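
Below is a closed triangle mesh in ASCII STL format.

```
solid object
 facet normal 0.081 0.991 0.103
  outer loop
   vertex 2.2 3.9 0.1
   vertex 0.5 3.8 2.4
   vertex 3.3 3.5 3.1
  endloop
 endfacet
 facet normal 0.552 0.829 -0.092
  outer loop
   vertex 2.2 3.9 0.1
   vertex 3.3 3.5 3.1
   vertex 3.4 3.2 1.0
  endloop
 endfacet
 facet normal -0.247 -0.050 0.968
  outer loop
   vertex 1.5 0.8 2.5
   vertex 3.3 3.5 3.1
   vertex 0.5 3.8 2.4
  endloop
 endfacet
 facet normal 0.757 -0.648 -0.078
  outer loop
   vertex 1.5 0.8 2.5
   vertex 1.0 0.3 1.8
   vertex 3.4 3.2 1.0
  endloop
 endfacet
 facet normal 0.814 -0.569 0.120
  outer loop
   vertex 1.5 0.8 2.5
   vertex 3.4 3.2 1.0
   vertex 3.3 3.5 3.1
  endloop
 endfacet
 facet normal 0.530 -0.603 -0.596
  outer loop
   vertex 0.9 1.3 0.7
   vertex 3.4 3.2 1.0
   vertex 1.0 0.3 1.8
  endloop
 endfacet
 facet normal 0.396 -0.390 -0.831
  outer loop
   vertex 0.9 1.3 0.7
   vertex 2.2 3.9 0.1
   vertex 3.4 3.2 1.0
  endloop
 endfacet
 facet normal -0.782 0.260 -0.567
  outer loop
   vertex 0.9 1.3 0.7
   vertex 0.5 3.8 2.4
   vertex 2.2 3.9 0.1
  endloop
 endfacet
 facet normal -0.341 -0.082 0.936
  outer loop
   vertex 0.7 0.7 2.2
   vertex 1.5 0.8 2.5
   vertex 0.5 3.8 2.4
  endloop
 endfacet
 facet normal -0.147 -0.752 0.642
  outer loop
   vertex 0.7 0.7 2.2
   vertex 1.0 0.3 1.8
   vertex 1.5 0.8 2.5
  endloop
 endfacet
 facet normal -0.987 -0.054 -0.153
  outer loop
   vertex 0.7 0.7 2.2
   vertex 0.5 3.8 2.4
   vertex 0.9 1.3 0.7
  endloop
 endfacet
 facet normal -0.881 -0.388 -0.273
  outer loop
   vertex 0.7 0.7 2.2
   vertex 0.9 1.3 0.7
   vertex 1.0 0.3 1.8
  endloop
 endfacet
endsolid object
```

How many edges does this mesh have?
18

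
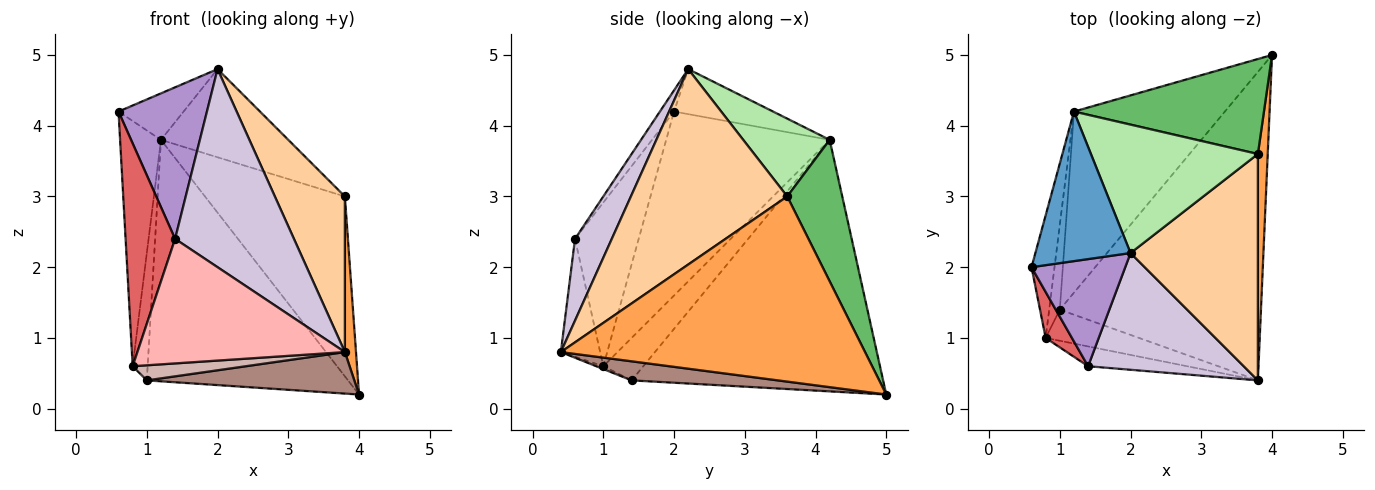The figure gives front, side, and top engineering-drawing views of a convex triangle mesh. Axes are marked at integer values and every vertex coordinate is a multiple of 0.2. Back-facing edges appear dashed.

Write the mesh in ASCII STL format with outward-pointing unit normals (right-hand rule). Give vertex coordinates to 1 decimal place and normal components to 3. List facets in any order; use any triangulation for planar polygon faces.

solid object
 facet normal -0.412 0.270 0.870
  outer loop
   vertex 1.2 4.2 3.8
   vertex 0.6 2.0 4.2
   vertex 2.0 2.2 4.8
  endloop
 endfacet
 facet normal -0.963 0.241 -0.120
  outer loop
   vertex 1.2 4.2 3.8
   vertex 0.8 1.0 0.6
   vertex 0.6 2.0 4.2
  endloop
 endfacet
 facet normal 0.998 -0.036 0.053
  outer loop
   vertex 3.8 3.6 3.0
   vertex 3.8 0.4 0.8
   vertex 4.0 5.0 0.2
  endloop
 endfacet
 facet normal 0.784 -0.351 0.511
  outer loop
   vertex 3.8 3.6 3.0
   vertex 2.0 2.2 4.8
   vertex 3.8 0.4 0.8
  endloop
 endfacet
 facet normal 0.328 0.835 0.441
  outer loop
   vertex 3.8 3.6 3.0
   vertex 4.0 5.0 0.2
   vertex 1.2 4.2 3.8
  endloop
 endfacet
 facet normal 0.359 0.528 0.770
  outer loop
   vertex 3.8 3.6 3.0
   vertex 1.2 4.2 3.8
   vertex 2.0 2.2 4.8
  endloop
 endfacet
 facet normal -0.783 -0.609 0.126
  outer loop
   vertex 1.4 0.6 2.4
   vertex 0.6 2.0 4.2
   vertex 0.8 1.0 0.6
  endloop
 endfacet
 facet normal -0.184 -0.971 -0.154
  outer loop
   vertex 1.4 0.6 2.4
   vertex 0.8 1.0 0.6
   vertex 3.8 0.4 0.8
  endloop
 endfacet
 facet normal -0.130 -0.810 0.572
  outer loop
   vertex 1.4 0.6 2.4
   vertex 2.0 2.2 4.8
   vertex 0.6 2.0 4.2
  endloop
 endfacet
 facet normal 0.258 -0.832 0.491
  outer loop
   vertex 1.4 0.6 2.4
   vertex 3.8 0.4 0.8
   vertex 2.0 2.2 4.8
  endloop
 endfacet
 facet normal 0.094 -0.133 -0.987
  outer loop
   vertex 1.0 1.4 0.4
   vertex 4.0 5.0 0.2
   vertex 3.8 0.4 0.8
  endloop
 endfacet
 facet normal -0.027 -0.436 -0.899
  outer loop
   vertex 1.0 1.4 0.4
   vertex 3.8 0.4 0.8
   vertex 0.8 1.0 0.6
  endloop
 endfacet
 facet normal -0.707 0.566 -0.424
  outer loop
   vertex 1.0 1.4 0.4
   vertex 1.2 4.2 3.8
   vertex 4.0 5.0 0.2
  endloop
 endfacet
 facet normal -0.912 0.342 -0.228
  outer loop
   vertex 1.0 1.4 0.4
   vertex 0.8 1.0 0.6
   vertex 1.2 4.2 3.8
  endloop
 endfacet
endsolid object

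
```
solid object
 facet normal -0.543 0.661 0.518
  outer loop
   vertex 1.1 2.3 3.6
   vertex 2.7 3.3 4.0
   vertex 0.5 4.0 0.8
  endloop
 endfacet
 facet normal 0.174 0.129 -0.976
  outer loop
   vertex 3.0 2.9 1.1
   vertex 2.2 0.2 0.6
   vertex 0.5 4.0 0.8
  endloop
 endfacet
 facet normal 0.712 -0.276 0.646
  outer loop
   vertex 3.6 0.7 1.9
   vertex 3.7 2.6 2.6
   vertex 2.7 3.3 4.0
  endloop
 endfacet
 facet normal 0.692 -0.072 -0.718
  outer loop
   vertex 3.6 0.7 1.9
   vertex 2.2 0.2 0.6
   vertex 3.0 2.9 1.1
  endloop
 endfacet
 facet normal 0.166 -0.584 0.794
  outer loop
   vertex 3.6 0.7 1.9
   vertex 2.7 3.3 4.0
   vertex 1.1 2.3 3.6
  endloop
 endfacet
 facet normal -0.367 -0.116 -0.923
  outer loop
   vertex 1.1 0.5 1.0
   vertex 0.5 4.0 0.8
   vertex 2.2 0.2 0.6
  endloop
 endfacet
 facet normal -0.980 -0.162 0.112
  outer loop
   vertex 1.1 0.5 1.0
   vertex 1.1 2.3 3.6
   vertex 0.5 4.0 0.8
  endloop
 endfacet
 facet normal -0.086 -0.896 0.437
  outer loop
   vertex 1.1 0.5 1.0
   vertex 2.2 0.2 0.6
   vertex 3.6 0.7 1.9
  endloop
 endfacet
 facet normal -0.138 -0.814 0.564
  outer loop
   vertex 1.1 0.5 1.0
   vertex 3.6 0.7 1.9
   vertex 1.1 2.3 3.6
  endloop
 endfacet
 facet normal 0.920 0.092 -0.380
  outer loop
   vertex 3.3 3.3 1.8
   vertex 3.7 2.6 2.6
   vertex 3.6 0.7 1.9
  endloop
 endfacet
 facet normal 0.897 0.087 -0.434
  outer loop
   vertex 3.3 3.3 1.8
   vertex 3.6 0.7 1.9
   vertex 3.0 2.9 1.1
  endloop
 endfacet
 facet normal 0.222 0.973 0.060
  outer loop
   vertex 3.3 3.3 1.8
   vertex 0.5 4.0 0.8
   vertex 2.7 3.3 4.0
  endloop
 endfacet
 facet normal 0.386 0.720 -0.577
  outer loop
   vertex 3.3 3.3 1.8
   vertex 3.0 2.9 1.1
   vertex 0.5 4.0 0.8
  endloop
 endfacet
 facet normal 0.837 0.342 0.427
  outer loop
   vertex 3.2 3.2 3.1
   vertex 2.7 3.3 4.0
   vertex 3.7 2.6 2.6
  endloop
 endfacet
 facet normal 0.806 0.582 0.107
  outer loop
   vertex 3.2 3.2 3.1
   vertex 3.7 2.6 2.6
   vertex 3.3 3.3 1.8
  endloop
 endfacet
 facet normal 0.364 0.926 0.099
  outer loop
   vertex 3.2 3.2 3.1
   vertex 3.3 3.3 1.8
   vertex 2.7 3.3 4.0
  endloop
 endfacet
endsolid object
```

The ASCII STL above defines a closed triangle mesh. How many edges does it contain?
24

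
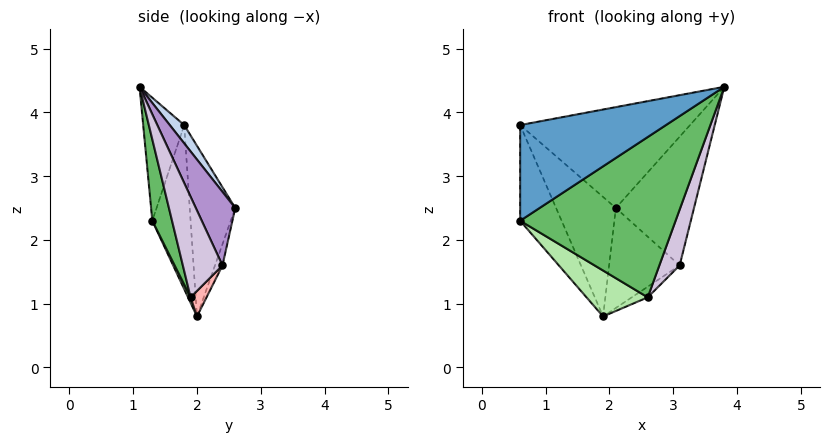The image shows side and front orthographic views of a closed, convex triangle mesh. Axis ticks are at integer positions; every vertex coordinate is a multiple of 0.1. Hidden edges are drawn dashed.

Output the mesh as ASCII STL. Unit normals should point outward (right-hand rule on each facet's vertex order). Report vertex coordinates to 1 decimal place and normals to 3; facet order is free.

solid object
 facet normal -0.258 -0.917 0.306
  outer loop
   vertex 0.6 1.8 3.8
   vertex 0.6 1.3 2.3
   vertex 3.8 1.1 4.4
  endloop
 endfacet
 facet normal 0.069 0.812 0.579
  outer loop
   vertex 0.6 1.8 3.8
   vertex 3.8 1.1 4.4
   vertex 2.1 2.6 2.5
  endloop
 endfacet
 facet normal -0.659 0.714 -0.238
  outer loop
   vertex 0.6 1.8 3.8
   vertex 1.9 2.0 0.8
   vertex 0.6 1.3 2.3
  endloop
 endfacet
 facet normal -0.593 0.779 -0.205
  outer loop
   vertex 0.6 1.8 3.8
   vertex 2.1 2.6 2.5
   vertex 1.9 2.0 0.8
  endloop
 endfacet
 facet normal 0.121 -0.954 -0.275
  outer loop
   vertex 2.6 1.9 1.1
   vertex 3.8 1.1 4.4
   vertex 0.6 1.3 2.3
  endloop
 endfacet
 facet normal 0.038 -0.918 -0.395
  outer loop
   vertex 2.6 1.9 1.1
   vertex 0.6 1.3 2.3
   vertex 1.9 2.0 0.8
  endloop
 endfacet
 facet normal -0.100 0.942 -0.321
  outer loop
   vertex 3.1 2.4 1.6
   vertex 1.9 2.0 0.8
   vertex 2.1 2.6 2.5
  endloop
 endfacet
 facet normal 0.408 0.408 -0.816
  outer loop
   vertex 3.1 2.4 1.6
   vertex 2.6 1.9 1.1
   vertex 1.9 2.0 0.8
  endloop
 endfacet
 facet normal 0.431 0.855 0.289
  outer loop
   vertex 3.1 2.4 1.6
   vertex 2.1 2.6 2.5
   vertex 3.8 1.1 4.4
  endloop
 endfacet
 facet normal 0.816 -0.418 -0.398
  outer loop
   vertex 3.1 2.4 1.6
   vertex 3.8 1.1 4.4
   vertex 2.6 1.9 1.1
  endloop
 endfacet
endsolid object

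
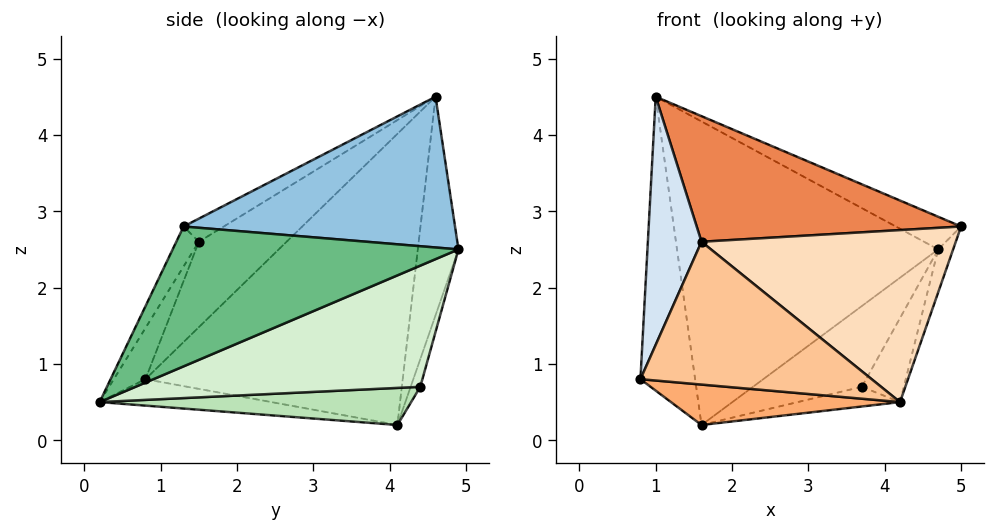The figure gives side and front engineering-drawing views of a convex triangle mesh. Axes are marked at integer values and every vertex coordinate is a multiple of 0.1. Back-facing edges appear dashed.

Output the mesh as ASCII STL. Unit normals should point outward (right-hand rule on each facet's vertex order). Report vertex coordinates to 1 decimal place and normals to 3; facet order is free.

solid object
 facet normal -0.966 0.205 -0.159
  outer loop
   vertex 1.6 4.1 0.2
   vertex 0.8 0.8 0.8
   vertex 1.0 4.6 4.5
  endloop
 endfacet
 facet normal 0.465 0.112 0.878
  outer loop
   vertex 4.7 4.9 2.5
   vertex 1.0 4.6 4.5
   vertex 5.0 1.3 2.8
  endloop
 endfacet
 facet normal -0.152 0.979 -0.135
  outer loop
   vertex 4.7 4.9 2.5
   vertex 1.6 4.1 0.2
   vertex 1.0 4.6 4.5
  endloop
 endfacet
 facet normal -0.737 -0.451 0.503
  outer loop
   vertex 1.6 1.5 2.6
   vertex 1.0 4.6 4.5
   vertex 0.8 0.8 0.8
  endloop
 endfacet
 facet normal -0.081 -0.532 0.843
  outer loop
   vertex 1.6 1.5 2.6
   vertex 5.0 1.3 2.8
   vertex 1.0 4.6 4.5
  endloop
 endfacet
 facet normal -0.113 -0.151 -0.982
  outer loop
   vertex 4.2 0.2 0.5
   vertex 0.8 0.8 0.8
   vertex 1.6 4.1 0.2
  endloop
 endfacet
 facet normal -0.124 -0.905 0.407
  outer loop
   vertex 4.2 0.2 0.5
   vertex 1.6 1.5 2.6
   vertex 0.8 0.8 0.8
  endloop
 endfacet
 facet normal -0.079 -0.888 0.452
  outer loop
   vertex 4.2 0.2 0.5
   vertex 5.0 1.3 2.8
   vertex 1.6 1.5 2.6
  endloop
 endfacet
 facet normal 0.936 0.049 -0.349
  outer loop
   vertex 4.2 0.2 0.5
   vertex 4.7 4.9 2.5
   vertex 5.0 1.3 2.8
  endloop
 endfacet
 facet normal -0.086 0.971 -0.222
  outer loop
   vertex 3.7 4.4 0.7
   vertex 1.6 4.1 0.2
   vertex 4.7 4.9 2.5
  endloop
 endfacet
 facet normal 0.221 0.073 -0.973
  outer loop
   vertex 3.7 4.4 0.7
   vertex 4.2 0.2 0.5
   vertex 1.6 4.1 0.2
  endloop
 endfacet
 facet normal 0.852 0.126 -0.508
  outer loop
   vertex 3.7 4.4 0.7
   vertex 4.7 4.9 2.5
   vertex 4.2 0.2 0.5
  endloop
 endfacet
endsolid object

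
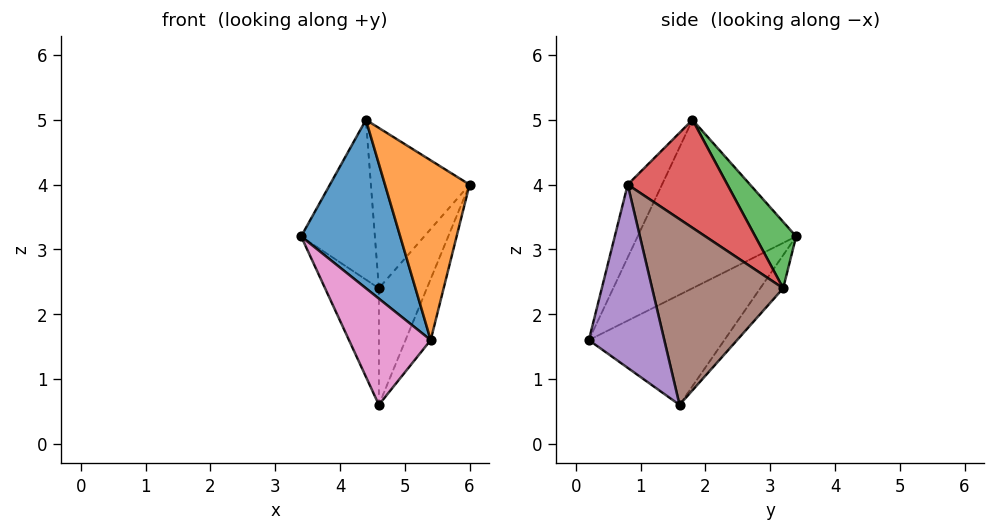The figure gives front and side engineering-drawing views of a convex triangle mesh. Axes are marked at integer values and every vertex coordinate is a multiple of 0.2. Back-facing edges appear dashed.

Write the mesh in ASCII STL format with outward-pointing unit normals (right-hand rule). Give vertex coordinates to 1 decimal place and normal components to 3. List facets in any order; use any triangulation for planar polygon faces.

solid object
 facet normal -0.848 -0.530 0.000
  outer loop
   vertex 4.4 1.8 5.0
   vertex 3.4 3.4 3.2
   vertex 5.4 0.2 1.6
  endloop
 endfacet
 facet normal -0.357 -0.881 0.310
  outer loop
   vertex 4.4 1.8 5.0
   vertex 5.4 0.2 1.6
   vertex 6.0 0.8 4.0
  endloop
 endfacet
 facet normal 0.432 0.780 0.453
  outer loop
   vertex 4.6 3.2 2.4
   vertex 3.4 3.4 3.2
   vertex 4.4 1.8 5.0
  endloop
 endfacet
 facet normal 0.652 0.646 0.398
  outer loop
   vertex 4.6 3.2 2.4
   vertex 4.4 1.8 5.0
   vertex 6.0 0.8 4.0
  endloop
 endfacet
 facet normal 0.905 0.302 -0.302
  outer loop
   vertex 4.6 1.6 0.6
   vertex 6.0 0.8 4.0
   vertex 5.4 0.2 1.6
  endloop
 endfacet
 facet normal 0.898 0.329 -0.292
  outer loop
   vertex 4.6 1.6 0.6
   vertex 4.6 3.2 2.4
   vertex 6.0 0.8 4.0
  endloop
 endfacet
 facet normal -0.856 -0.516 -0.038
  outer loop
   vertex 4.6 1.6 0.6
   vertex 5.4 0.2 1.6
   vertex 3.4 3.4 3.2
  endloop
 endfacet
 facet normal -0.303 0.712 -0.633
  outer loop
   vertex 4.6 1.6 0.6
   vertex 3.4 3.4 3.2
   vertex 4.6 3.2 2.4
  endloop
 endfacet
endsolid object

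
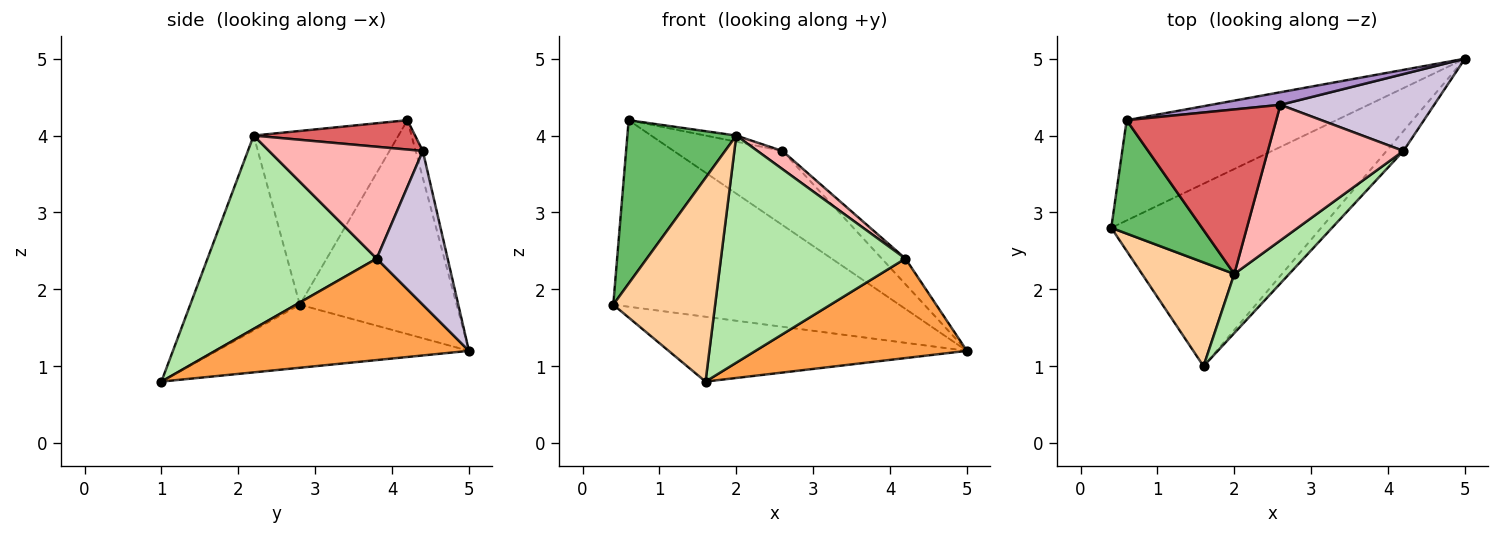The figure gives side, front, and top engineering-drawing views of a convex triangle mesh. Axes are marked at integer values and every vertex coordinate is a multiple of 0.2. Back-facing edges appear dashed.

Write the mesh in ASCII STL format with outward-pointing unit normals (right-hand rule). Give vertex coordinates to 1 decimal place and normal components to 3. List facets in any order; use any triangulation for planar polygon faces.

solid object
 facet normal -0.272 0.322 -0.907
  outer loop
   vertex 1.6 1.0 0.8
   vertex 0.4 2.8 1.8
   vertex 5.0 5.0 1.2
  endloop
 endfacet
 facet normal -0.435 0.793 -0.426
  outer loop
   vertex 0.6 4.2 4.2
   vertex 5.0 5.0 1.2
   vertex 0.4 2.8 1.8
  endloop
 endfacet
 facet normal 0.762 -0.635 -0.127
  outer loop
   vertex 4.2 3.8 2.4
   vertex 1.6 1.0 0.8
   vertex 5.0 5.0 1.2
  endloop
 endfacet
 facet normal -0.692 -0.643 0.328
  outer loop
   vertex 2.0 2.2 4.0
   vertex 0.4 2.8 1.8
   vertex 1.6 1.0 0.8
  endloop
 endfacet
 facet normal -0.738 -0.555 0.385
  outer loop
   vertex 2.0 2.2 4.0
   vertex 0.6 4.2 4.2
   vertex 0.4 2.8 1.8
  endloop
 endfacet
 facet normal 0.664 -0.724 0.189
  outer loop
   vertex 2.0 2.2 4.0
   vertex 1.6 1.0 0.8
   vertex 4.2 3.8 2.4
  endloop
 endfacet
 facet normal 0.192 0.037 0.981
  outer loop
   vertex 2.6 4.4 3.8
   vertex 0.6 4.2 4.2
   vertex 2.0 2.2 4.0
  endloop
 endfacet
 facet normal 0.633 -0.103 0.767
  outer loop
   vertex 2.6 4.4 3.8
   vertex 2.0 2.2 4.0
   vertex 4.2 3.8 2.4
  endloop
 endfacet
 facet normal -0.065 0.984 0.167
  outer loop
   vertex 2.6 4.4 3.8
   vertex 5.0 5.0 1.2
   vertex 0.6 4.2 4.2
  endloop
 endfacet
 facet normal 0.688 0.229 0.688
  outer loop
   vertex 2.6 4.4 3.8
   vertex 4.2 3.8 2.4
   vertex 5.0 5.0 1.2
  endloop
 endfacet
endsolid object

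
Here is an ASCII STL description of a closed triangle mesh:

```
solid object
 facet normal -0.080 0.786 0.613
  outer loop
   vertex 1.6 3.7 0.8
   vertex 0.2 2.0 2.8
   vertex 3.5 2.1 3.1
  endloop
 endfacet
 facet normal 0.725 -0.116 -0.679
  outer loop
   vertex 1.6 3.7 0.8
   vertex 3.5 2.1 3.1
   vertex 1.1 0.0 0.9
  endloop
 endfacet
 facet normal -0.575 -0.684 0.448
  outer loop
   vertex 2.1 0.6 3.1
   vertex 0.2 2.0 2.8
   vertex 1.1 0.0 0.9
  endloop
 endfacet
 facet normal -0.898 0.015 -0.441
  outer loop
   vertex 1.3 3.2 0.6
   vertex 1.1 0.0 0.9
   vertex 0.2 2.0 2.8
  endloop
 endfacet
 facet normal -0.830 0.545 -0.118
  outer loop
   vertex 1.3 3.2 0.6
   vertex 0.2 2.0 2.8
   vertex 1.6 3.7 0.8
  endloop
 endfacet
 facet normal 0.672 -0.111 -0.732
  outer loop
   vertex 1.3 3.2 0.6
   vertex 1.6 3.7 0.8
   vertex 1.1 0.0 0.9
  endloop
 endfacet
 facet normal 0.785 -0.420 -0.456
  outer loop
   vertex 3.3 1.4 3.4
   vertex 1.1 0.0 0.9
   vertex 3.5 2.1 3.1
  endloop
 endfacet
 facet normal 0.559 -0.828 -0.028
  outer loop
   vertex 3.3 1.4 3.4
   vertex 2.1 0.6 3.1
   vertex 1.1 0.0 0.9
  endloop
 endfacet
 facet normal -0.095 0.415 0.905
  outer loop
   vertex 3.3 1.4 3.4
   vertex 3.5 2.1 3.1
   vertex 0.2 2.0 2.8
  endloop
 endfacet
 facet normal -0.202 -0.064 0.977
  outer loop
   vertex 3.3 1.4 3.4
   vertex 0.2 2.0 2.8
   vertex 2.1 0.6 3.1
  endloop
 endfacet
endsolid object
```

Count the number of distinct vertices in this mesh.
7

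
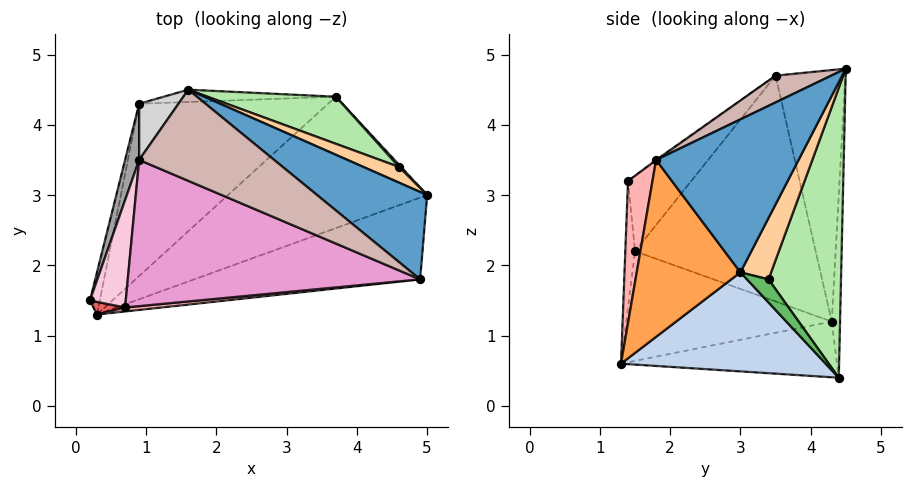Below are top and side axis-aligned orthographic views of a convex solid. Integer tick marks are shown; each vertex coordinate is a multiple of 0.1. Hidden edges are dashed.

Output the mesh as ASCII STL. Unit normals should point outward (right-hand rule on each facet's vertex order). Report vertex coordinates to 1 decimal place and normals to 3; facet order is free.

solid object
 facet normal 0.662 0.579 0.476
  outer loop
   vertex 4.9 1.8 3.5
   vertex 5.0 3.0 1.9
   vertex 1.6 4.5 4.8
  endloop
 endfacet
 facet normal 0.391 -0.479 -0.786
  outer loop
   vertex 0.3 1.3 0.6
   vertex 3.7 4.4 0.4
   vertex 5.0 3.0 1.9
  endloop
 endfacet
 facet normal 0.414 -0.740 -0.529
  outer loop
   vertex 0.3 1.3 0.6
   vertex 5.0 3.0 1.9
   vertex 4.9 1.8 3.5
  endloop
 endfacet
 facet normal 0.615 0.704 0.357
  outer loop
   vertex 4.6 3.4 1.8
   vertex 1.6 4.5 4.8
   vertex 5.0 3.0 1.9
  endloop
 endfacet
 facet normal 0.698 0.713 0.061
  outer loop
   vertex 4.6 3.4 1.8
   vertex 5.0 3.0 1.9
   vertex 3.7 4.4 0.4
  endloop
 endfacet
 facet normal 0.534 0.812 0.236
  outer loop
   vertex 4.6 3.4 1.8
   vertex 3.7 4.4 0.4
   vertex 1.6 4.5 4.8
  endloop
 endfacet
 facet normal -0.370 -0.925 0.092
  outer loop
   vertex 0.7 1.4 3.2
   vertex 0.2 1.5 2.2
   vertex 0.3 1.3 0.6
  endloop
 endfacet
 facet normal 0.093 -0.995 0.024
  outer loop
   vertex 0.7 1.4 3.2
   vertex 0.3 1.3 0.6
   vertex 4.9 1.8 3.5
  endloop
 endfacet
 facet normal -0.049 0.998 -0.046
  outer loop
   vertex 0.9 4.3 1.2
   vertex 1.6 4.5 4.8
   vertex 3.7 4.4 0.4
  endloop
 endfacet
 facet normal -0.275 0.241 -0.931
  outer loop
   vertex 0.9 4.3 1.2
   vertex 3.7 4.4 0.4
   vertex 0.3 1.3 0.6
  endloop
 endfacet
 facet normal -0.973 0.212 -0.087
  outer loop
   vertex 0.9 4.3 1.2
   vertex 0.3 1.3 0.6
   vertex 0.2 1.5 2.2
  endloop
 endfacet
 facet normal 0.190 -0.228 0.955
  outer loop
   vertex 0.9 3.5 4.7
   vertex 4.9 1.8 3.5
   vertex 1.6 4.5 4.8
  endloop
 endfacet
 facet normal -0.003 -0.581 0.814
  outer loop
   vertex 0.9 3.5 4.7
   vertex 0.7 1.4 3.2
   vertex 4.9 1.8 3.5
  endloop
 endfacet
 facet normal -0.882 -0.216 0.419
  outer loop
   vertex 0.9 3.5 4.7
   vertex 0.2 1.5 2.2
   vertex 0.7 1.4 3.2
  endloop
 endfacet
 facet normal -0.963 0.262 0.060
  outer loop
   vertex 0.9 3.5 4.7
   vertex 0.9 4.3 1.2
   vertex 0.2 1.5 2.2
  endloop
 endfacet
 facet normal -0.818 0.560 0.128
  outer loop
   vertex 0.9 3.5 4.7
   vertex 1.6 4.5 4.8
   vertex 0.9 4.3 1.2
  endloop
 endfacet
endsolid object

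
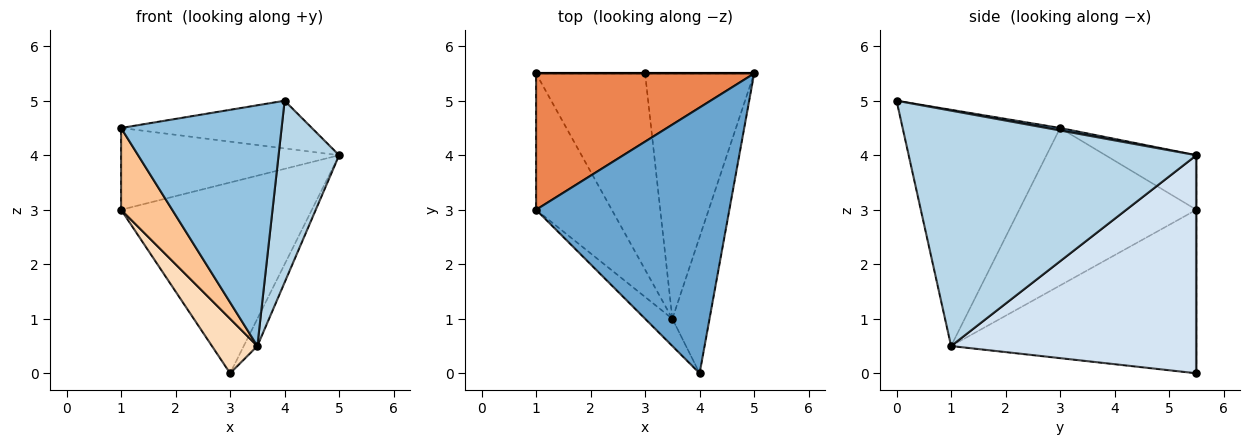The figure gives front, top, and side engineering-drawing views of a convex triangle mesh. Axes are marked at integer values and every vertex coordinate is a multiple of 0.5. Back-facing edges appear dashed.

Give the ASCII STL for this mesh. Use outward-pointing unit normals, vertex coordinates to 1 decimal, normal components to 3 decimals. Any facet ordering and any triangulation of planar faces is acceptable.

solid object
 facet normal 0.013 0.177 0.984
  outer loop
   vertex 4.0 0.0 5.0
   vertex 5.0 5.5 4.0
   vertex 1.0 3.0 4.5
  endloop
 endfacet
 facet normal -0.698 -0.711 -0.081
  outer loop
   vertex 3.5 1.0 0.5
   vertex 4.0 0.0 5.0
   vertex 1.0 3.0 4.5
  endloop
 endfacet
 facet normal 0.967 -0.204 -0.153
  outer loop
   vertex 3.5 1.0 0.5
   vertex 5.0 5.5 4.0
   vertex 4.0 0.0 5.0
  endloop
 endfacet
 facet normal 0.893 0.050 -0.447
  outer loop
   vertex 3.5 1.0 0.5
   vertex 3.0 5.5 0.0
   vertex 5.0 5.5 4.0
  endloop
 endfacet
 facet normal -0.210 0.503 0.838
  outer loop
   vertex 1.0 5.5 3.0
   vertex 1.0 3.0 4.5
   vertex 5.0 5.5 4.0
  endloop
 endfacet
 facet normal 0.000 1.000 0.000
  outer loop
   vertex 1.0 5.5 3.0
   vertex 5.0 5.5 4.0
   vertex 3.0 5.5 0.0
  endloop
 endfacet
 facet normal -0.872 -0.252 -0.419
  outer loop
   vertex 1.0 5.5 3.0
   vertex 3.5 1.0 0.5
   vertex 1.0 3.0 4.5
  endloop
 endfacet
 facet normal -0.822 -0.152 -0.548
  outer loop
   vertex 1.0 5.5 3.0
   vertex 3.0 5.5 0.0
   vertex 3.5 1.0 0.5
  endloop
 endfacet
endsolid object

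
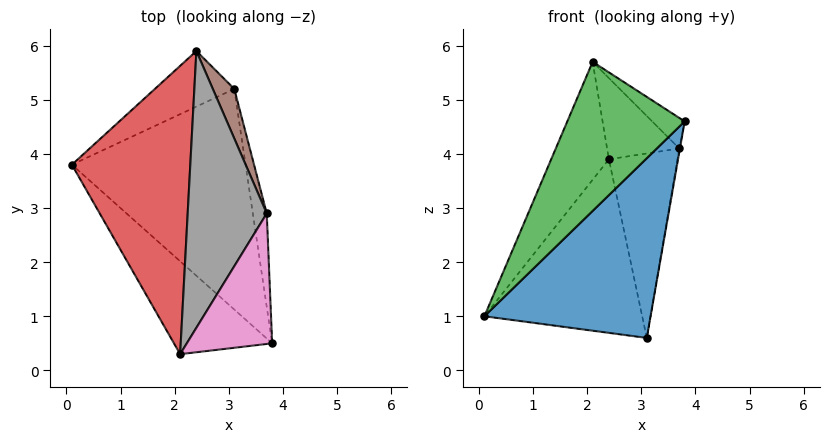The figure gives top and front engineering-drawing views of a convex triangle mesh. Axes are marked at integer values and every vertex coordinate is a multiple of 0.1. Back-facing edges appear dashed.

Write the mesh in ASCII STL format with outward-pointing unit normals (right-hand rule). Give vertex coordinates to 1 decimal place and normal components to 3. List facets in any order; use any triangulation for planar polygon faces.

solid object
 facet normal 0.188 -0.620 -0.762
  outer loop
   vertex 3.1 5.2 0.6
   vertex 3.8 0.5 4.6
   vertex 0.1 3.8 1.0
  endloop
 endfacet
 facet normal -0.436 0.857 -0.274
  outer loop
   vertex 3.1 5.2 0.6
   vertex 0.1 3.8 1.0
   vertex 2.4 5.9 3.9
  endloop
 endfacet
 facet normal -0.236 -0.825 -0.514
  outer loop
   vertex 2.1 0.3 5.7
   vertex 0.1 3.8 1.0
   vertex 3.8 0.5 4.6
  endloop
 endfacet
 facet normal -0.834 0.209 0.510
  outer loop
   vertex 2.1 0.3 5.7
   vertex 2.4 5.9 3.9
   vertex 0.1 3.8 1.0
  endloop
 endfacet
 facet normal 0.986 0.007 -0.165
  outer loop
   vertex 3.7 2.9 4.1
   vertex 3.8 0.5 4.6
   vertex 3.1 5.2 0.6
  endloop
 endfacet
 facet normal 0.910 0.401 0.108
  outer loop
   vertex 3.7 2.9 4.1
   vertex 3.1 5.2 0.6
   vertex 2.4 5.9 3.9
  endloop
 endfacet
 facet normal 0.517 0.195 0.834
  outer loop
   vertex 3.7 2.9 4.1
   vertex 2.1 0.3 5.7
   vertex 3.8 0.5 4.6
  endloop
 endfacet
 facet normal 0.449 0.252 0.858
  outer loop
   vertex 3.7 2.9 4.1
   vertex 2.4 5.9 3.9
   vertex 2.1 0.3 5.7
  endloop
 endfacet
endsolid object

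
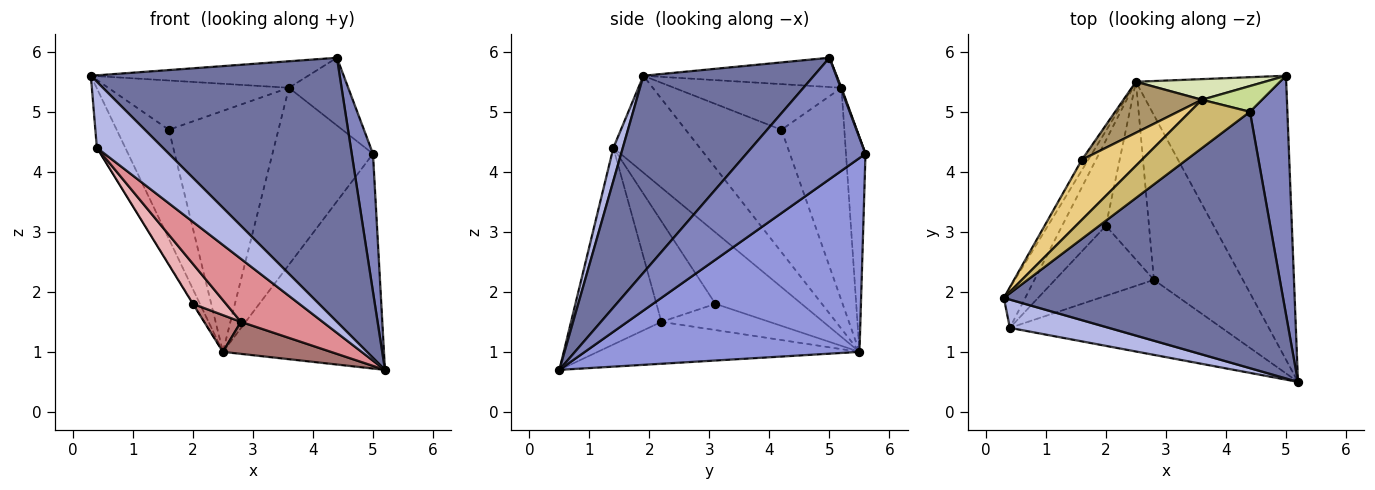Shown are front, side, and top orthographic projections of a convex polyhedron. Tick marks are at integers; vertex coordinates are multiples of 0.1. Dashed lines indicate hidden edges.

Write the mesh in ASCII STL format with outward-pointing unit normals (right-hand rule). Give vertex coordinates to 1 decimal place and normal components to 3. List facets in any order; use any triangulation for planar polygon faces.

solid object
 facet normal 0.441 -0.644 0.625
  outer loop
   vertex 4.4 5.0 5.9
   vertex 0.3 1.9 5.6
   vertex 5.2 0.5 0.7
  endloop
 endfacet
 facet normal 0.942 -0.168 0.290
  outer loop
   vertex 4.4 5.0 5.9
   vertex 5.2 0.5 0.7
   vertex 5.0 5.6 4.3
  endloop
 endfacet
 facet normal 0.717 0.421 -0.556
  outer loop
   vertex 2.5 5.5 1.0
   vertex 5.0 5.6 4.3
   vertex 5.2 0.5 0.7
  endloop
 endfacet
 facet normal 0.130 -0.911 0.391
  outer loop
   vertex 0.4 1.4 4.4
   vertex 5.2 0.5 0.7
   vertex 0.3 1.9 5.6
  endloop
 endfacet
 facet normal -0.930 0.306 -0.205
  outer loop
   vertex 0.4 1.4 4.4
   vertex 0.3 1.9 5.6
   vertex 2.5 5.5 1.0
  endloop
 endfacet
 facet normal -0.877 0.478 -0.045
  outer loop
   vertex 1.6 4.2 4.7
   vertex 2.5 5.5 1.0
   vertex 0.3 1.9 5.6
  endloop
 endfacet
 facet normal 0.012 0.935 0.355
  outer loop
   vertex 3.6 5.2 5.4
   vertex 4.4 5.0 5.9
   vertex 5.0 5.6 4.3
  endloop
 endfacet
 facet normal -0.189 0.975 0.114
  outer loop
   vertex 3.6 5.2 5.4
   vertex 5.0 5.6 4.3
   vertex 2.5 5.5 1.0
  endloop
 endfacet
 facet normal -0.490 0.853 0.181
  outer loop
   vertex 3.6 5.2 5.4
   vertex 2.5 5.5 1.0
   vertex 1.6 4.2 4.7
  endloop
 endfacet
 facet normal -0.393 0.442 0.806
  outer loop
   vertex 3.6 5.2 5.4
   vertex 0.3 1.9 5.6
   vertex 4.4 5.0 5.9
  endloop
 endfacet
 facet normal -0.507 0.547 0.666
  outer loop
   vertex 3.6 5.2 5.4
   vertex 1.6 4.2 4.7
   vertex 0.3 1.9 5.6
  endloop
 endfacet
 facet normal -0.853 0.003 -0.522
  outer loop
   vertex 2.0 3.1 1.8
   vertex 0.4 1.4 4.4
   vertex 2.5 5.5 1.0
  endloop
 endfacet
 facet normal -0.420 -0.173 -0.891
  outer loop
   vertex 2.8 2.2 1.5
   vertex 2.5 5.5 1.0
   vertex 5.2 0.5 0.7
  endloop
 endfacet
 facet normal -0.511 -0.174 -0.842
  outer loop
   vertex 2.8 2.2 1.5
   vertex 2.0 3.1 1.8
   vertex 2.5 5.5 1.0
  endloop
 endfacet
 facet normal -0.579 -0.524 -0.624
  outer loop
   vertex 2.8 2.2 1.5
   vertex 5.2 0.5 0.7
   vertex 0.4 1.4 4.4
  endloop
 endfacet
 facet normal -0.662 -0.372 -0.651
  outer loop
   vertex 2.8 2.2 1.5
   vertex 0.4 1.4 4.4
   vertex 2.0 3.1 1.8
  endloop
 endfacet
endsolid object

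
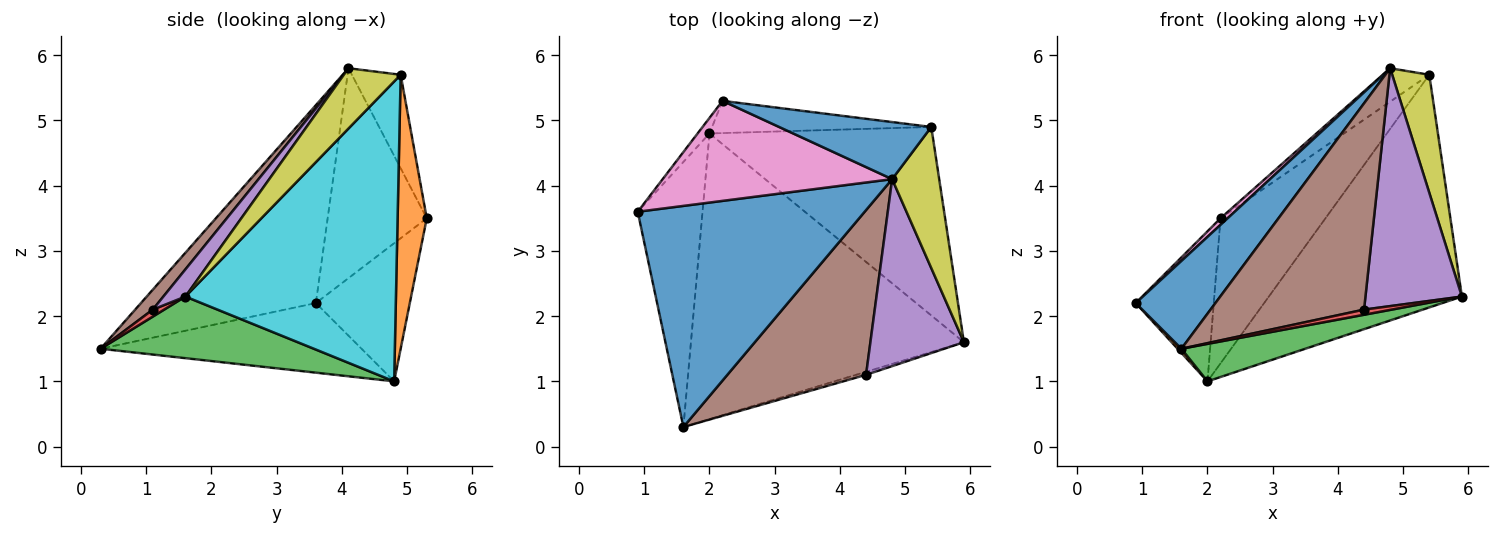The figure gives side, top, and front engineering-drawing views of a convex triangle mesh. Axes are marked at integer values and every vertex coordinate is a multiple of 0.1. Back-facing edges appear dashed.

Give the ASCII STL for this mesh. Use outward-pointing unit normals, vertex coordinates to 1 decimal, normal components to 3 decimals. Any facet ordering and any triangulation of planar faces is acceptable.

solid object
 facet normal -0.630 -0.287 0.722
  outer loop
   vertex 4.8 4.1 5.8
   vertex 0.9 3.6 2.2
   vertex 1.6 0.3 1.5
  endloop
 endfacet
 facet normal -0.732 -0.011 -0.681
  outer loop
   vertex 2.0 4.8 1.0
   vertex 1.6 0.3 1.5
   vertex 0.9 3.6 2.2
  endloop
 endfacet
 facet normal 0.218 -0.127 -0.968
  outer loop
   vertex 2.0 4.8 1.0
   vertex 5.9 1.6 2.3
   vertex 1.6 0.3 1.5
  endloop
 endfacet
 facet normal 0.334 -0.812 -0.478
  outer loop
   vertex 4.4 1.1 2.1
   vertex 1.6 0.3 1.5
   vertex 5.9 1.6 2.3
  endloop
 endfacet
 facet normal 0.177 -0.774 0.608
  outer loop
   vertex 4.4 1.1 2.1
   vertex 5.9 1.6 2.3
   vertex 4.8 4.1 5.8
  endloop
 endfacet
 facet normal 0.089 -0.778 0.621
  outer loop
   vertex 4.4 1.1 2.1
   vertex 4.8 4.1 5.8
   vertex 1.6 0.3 1.5
  endloop
 endfacet
 facet normal -0.674 -0.048 0.737
  outer loop
   vertex 2.2 5.3 3.5
   vertex 0.9 3.6 2.2
   vertex 4.8 4.1 5.8
  endloop
 endfacet
 facet normal -0.768 0.638 -0.066
  outer loop
   vertex 2.2 5.3 3.5
   vertex 2.0 4.8 1.0
   vertex 0.9 3.6 2.2
  endloop
 endfacet
 facet normal 0.701 -0.457 0.547
  outer loop
   vertex 5.4 4.9 5.7
   vertex 4.8 4.1 5.8
   vertex 5.9 1.6 2.3
  endloop
 endfacet
 facet normal 0.646 0.593 -0.480
  outer loop
   vertex 5.4 4.9 5.7
   vertex 5.9 1.6 2.3
   vertex 2.0 4.8 1.0
  endloop
 endfacet
 facet normal -0.468 0.447 0.762
  outer loop
   vertex 5.4 4.9 5.7
   vertex 2.2 5.3 3.5
   vertex 4.8 4.1 5.8
  endloop
 endfacet
 facet normal 0.262 0.942 -0.209
  outer loop
   vertex 5.4 4.9 5.7
   vertex 2.0 4.8 1.0
   vertex 2.2 5.3 3.5
  endloop
 endfacet
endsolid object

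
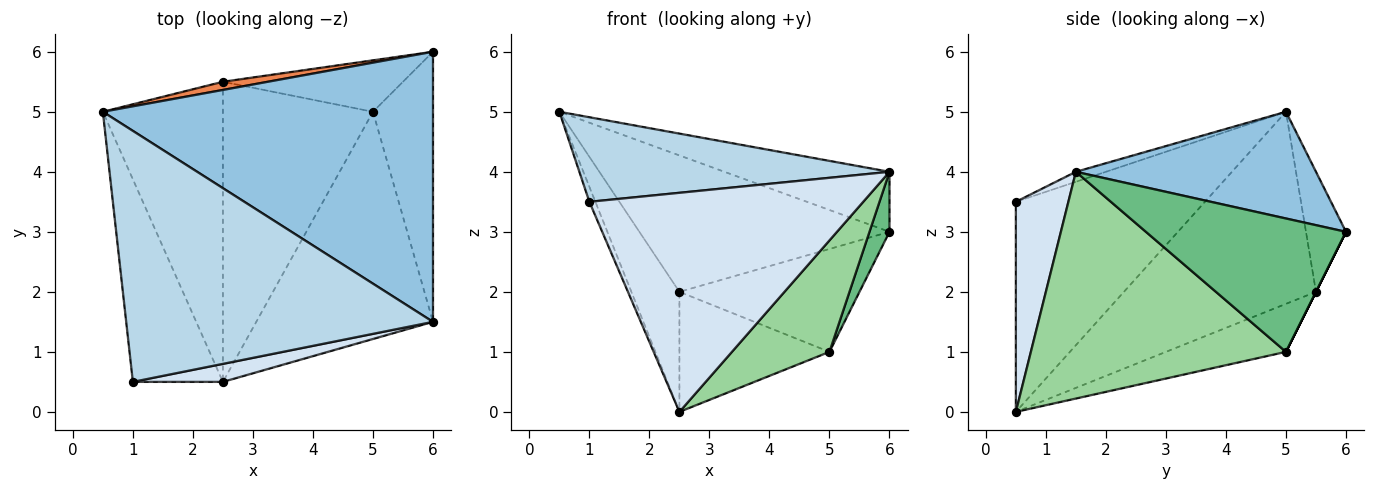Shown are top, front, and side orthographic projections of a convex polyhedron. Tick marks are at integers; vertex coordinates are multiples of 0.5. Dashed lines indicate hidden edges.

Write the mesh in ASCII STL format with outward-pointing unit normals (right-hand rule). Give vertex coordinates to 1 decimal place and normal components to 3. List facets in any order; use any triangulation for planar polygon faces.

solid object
 facet normal -0.919 0.029 -0.394
  outer loop
   vertex 1.0 0.5 3.5
   vertex 0.5 5.0 5.0
   vertex 2.5 0.5 0.0
  endloop
 endfacet
 facet normal 0.301 0.207 0.931
  outer loop
   vertex 6.0 1.5 4.0
   vertex 6.0 6.0 3.0
   vertex 0.5 5.0 5.0
  endloop
 endfacet
 facet normal -0.031 -0.319 0.947
  outer loop
   vertex 6.0 1.5 4.0
   vertex 0.5 5.0 5.0
   vertex 1.0 0.5 3.5
  endloop
 endfacet
 facet normal 0.188 -0.979 0.080
  outer loop
   vertex 6.0 1.5 4.0
   vertex 1.0 0.5 3.5
   vertex 2.5 0.5 0.0
  endloop
 endfacet
 facet normal -0.158 0.986 0.059
  outer loop
   vertex 2.5 5.5 2.0
   vertex 0.5 5.0 5.0
   vertex 6.0 6.0 3.0
  endloop
 endfacet
 facet normal -0.830 0.207 -0.518
  outer loop
   vertex 2.5 5.5 2.0
   vertex 2.5 0.5 0.0
   vertex 0.5 5.0 5.0
  endloop
 endfacet
 facet normal 0.000 0.894 -0.447
  outer loop
   vertex 5.0 5.0 1.0
   vertex 2.5 5.5 2.0
   vertex 6.0 6.0 3.0
  endloop
 endfacet
 facet normal -0.285 0.356 -0.890
  outer loop
   vertex 5.0 5.0 1.0
   vertex 2.5 0.5 0.0
   vertex 2.5 5.5 2.0
  endloop
 endfacet
 facet normal 0.908 -0.091 -0.409
  outer loop
   vertex 5.0 5.0 1.0
   vertex 6.0 6.0 3.0
   vertex 6.0 1.5 4.0
  endloop
 endfacet
 facet normal 0.755 -0.289 -0.589
  outer loop
   vertex 5.0 5.0 1.0
   vertex 6.0 1.5 4.0
   vertex 2.5 0.5 0.0
  endloop
 endfacet
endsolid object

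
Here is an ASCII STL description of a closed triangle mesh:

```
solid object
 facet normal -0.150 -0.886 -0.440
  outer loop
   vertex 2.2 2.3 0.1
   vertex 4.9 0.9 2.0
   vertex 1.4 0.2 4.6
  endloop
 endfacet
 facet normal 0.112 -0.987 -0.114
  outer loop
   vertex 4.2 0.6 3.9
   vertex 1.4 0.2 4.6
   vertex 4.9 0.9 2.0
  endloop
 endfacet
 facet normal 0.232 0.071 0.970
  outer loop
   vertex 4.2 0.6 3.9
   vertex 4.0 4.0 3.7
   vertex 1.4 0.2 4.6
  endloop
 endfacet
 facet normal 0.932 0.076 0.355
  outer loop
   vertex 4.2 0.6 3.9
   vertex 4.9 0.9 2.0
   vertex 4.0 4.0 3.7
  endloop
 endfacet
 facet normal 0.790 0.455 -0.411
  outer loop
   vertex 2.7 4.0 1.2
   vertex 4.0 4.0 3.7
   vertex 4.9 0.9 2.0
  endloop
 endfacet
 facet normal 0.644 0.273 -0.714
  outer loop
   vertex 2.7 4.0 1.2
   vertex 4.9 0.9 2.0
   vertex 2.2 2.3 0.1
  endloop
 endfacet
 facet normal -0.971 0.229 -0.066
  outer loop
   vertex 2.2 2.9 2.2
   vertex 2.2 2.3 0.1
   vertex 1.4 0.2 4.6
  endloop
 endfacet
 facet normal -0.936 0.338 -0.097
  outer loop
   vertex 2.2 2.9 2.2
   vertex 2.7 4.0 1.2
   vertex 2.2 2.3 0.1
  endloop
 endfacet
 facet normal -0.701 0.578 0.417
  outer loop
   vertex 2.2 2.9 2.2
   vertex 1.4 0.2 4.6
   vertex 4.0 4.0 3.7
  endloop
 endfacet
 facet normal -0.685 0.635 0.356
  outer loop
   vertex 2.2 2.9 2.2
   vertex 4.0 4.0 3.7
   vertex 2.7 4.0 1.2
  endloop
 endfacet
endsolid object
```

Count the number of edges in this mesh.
15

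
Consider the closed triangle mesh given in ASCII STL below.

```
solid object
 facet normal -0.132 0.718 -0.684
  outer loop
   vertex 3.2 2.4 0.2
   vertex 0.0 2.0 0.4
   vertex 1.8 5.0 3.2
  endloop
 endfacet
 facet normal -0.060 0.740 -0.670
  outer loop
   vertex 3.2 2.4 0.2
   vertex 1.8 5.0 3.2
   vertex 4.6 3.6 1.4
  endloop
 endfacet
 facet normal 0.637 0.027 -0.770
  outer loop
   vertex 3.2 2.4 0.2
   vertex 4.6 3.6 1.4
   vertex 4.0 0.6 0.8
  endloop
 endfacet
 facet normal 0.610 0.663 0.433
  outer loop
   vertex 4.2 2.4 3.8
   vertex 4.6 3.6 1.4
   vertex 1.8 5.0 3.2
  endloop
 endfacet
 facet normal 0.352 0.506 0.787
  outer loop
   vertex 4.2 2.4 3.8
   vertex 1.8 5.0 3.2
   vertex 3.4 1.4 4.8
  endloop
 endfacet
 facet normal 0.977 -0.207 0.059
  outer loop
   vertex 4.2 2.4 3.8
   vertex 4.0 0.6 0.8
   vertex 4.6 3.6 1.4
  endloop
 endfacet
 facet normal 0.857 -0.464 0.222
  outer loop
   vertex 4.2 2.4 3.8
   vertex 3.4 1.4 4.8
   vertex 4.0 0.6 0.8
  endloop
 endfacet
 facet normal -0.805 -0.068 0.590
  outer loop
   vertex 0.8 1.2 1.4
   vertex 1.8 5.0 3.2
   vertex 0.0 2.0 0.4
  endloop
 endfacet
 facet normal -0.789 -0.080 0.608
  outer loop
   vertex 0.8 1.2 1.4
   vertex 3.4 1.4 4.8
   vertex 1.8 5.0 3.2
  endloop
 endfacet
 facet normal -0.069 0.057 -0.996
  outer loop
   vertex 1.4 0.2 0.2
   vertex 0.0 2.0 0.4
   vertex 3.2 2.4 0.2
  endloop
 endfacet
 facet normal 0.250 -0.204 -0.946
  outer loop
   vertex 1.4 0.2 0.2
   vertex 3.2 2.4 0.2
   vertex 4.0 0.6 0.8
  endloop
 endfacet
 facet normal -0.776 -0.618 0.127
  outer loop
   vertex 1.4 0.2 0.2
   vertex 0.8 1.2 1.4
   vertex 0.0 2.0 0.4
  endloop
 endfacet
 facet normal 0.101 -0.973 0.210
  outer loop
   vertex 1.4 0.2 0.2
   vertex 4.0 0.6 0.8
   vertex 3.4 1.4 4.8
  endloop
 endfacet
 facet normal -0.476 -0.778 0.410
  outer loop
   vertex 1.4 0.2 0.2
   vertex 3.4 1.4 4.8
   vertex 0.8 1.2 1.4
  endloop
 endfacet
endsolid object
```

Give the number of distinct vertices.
9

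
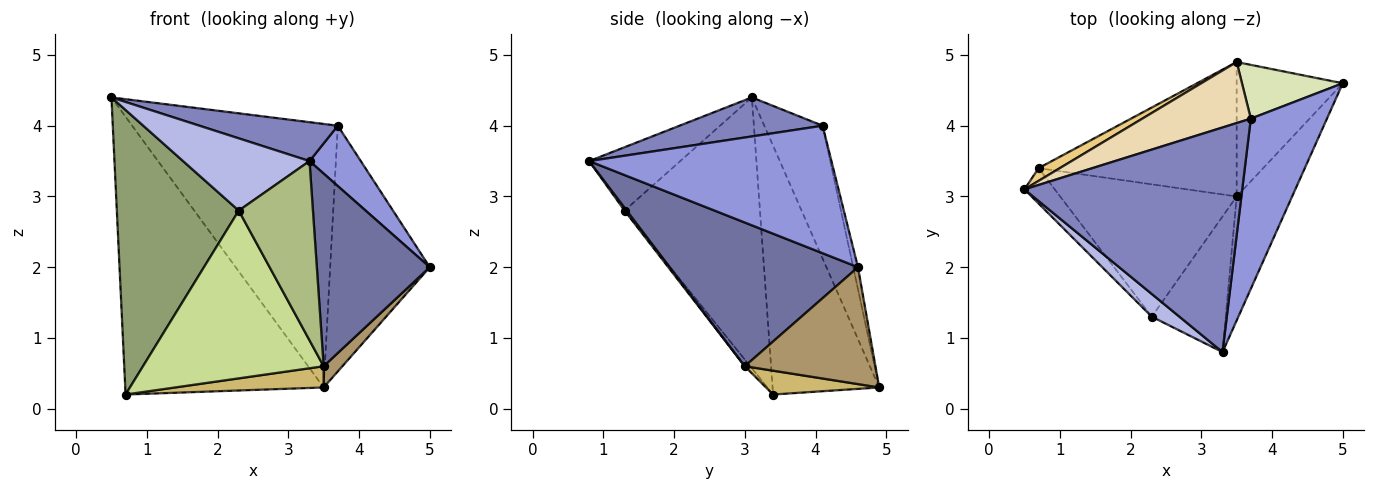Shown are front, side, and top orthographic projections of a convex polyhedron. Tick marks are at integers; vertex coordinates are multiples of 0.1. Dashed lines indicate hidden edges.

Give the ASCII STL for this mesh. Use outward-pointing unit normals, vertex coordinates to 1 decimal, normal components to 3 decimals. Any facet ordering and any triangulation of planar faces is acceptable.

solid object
 facet normal 0.814 -0.488 -0.314
  outer loop
   vertex 3.5 3.0 0.6
   vertex 5.0 4.6 2.0
   vertex 3.3 0.8 3.5
  endloop
 endfacet
 facet normal 0.174 -0.168 0.970
  outer loop
   vertex 3.7 4.1 4.0
   vertex 0.5 3.1 4.4
   vertex 3.3 0.8 3.5
  endloop
 endfacet
 facet normal 0.845 -0.179 0.504
  outer loop
   vertex 3.7 4.1 4.0
   vertex 3.3 0.8 3.5
   vertex 5.0 4.6 2.0
  endloop
 endfacet
 facet normal -0.566 -0.786 0.247
  outer loop
   vertex 2.3 1.3 2.8
   vertex 3.3 0.8 3.5
   vertex 0.5 3.1 4.4
  endloop
 endfacet
 facet normal -0.741 -0.667 -0.083
  outer loop
   vertex 2.3 1.3 2.8
   vertex 0.5 3.1 4.4
   vertex 0.7 3.4 0.2
  endloop
 endfacet
 facet normal 0.024 -0.797 -0.603
  outer loop
   vertex 2.3 1.3 2.8
   vertex 3.5 3.0 0.6
   vertex 3.3 0.8 3.5
  endloop
 endfacet
 facet normal -0.024 -0.785 -0.619
  outer loop
   vertex 2.3 1.3 2.8
   vertex 0.7 3.4 0.2
   vertex 3.5 3.0 0.6
  endloop
 endfacet
 facet normal -0.047 0.976 0.214
  outer loop
   vertex 3.5 4.9 0.3
   vertex 3.7 4.1 4.0
   vertex 5.0 4.6 2.0
  endloop
 endfacet
 facet normal 0.736 -0.106 -0.668
  outer loop
   vertex 3.5 4.9 0.3
   vertex 5.0 4.6 2.0
   vertex 3.5 3.0 0.6
  endloop
 endfacet
 facet normal 0.118 -0.155 -0.981
  outer loop
   vertex 3.5 4.9 0.3
   vertex 3.5 3.0 0.6
   vertex 0.7 3.4 0.2
  endloop
 endfacet
 facet normal -0.473 0.880 0.040
  outer loop
   vertex 3.5 4.9 0.3
   vertex 0.7 3.4 0.2
   vertex 0.5 3.1 4.4
  endloop
 endfacet
 facet normal -0.266 0.939 0.217
  outer loop
   vertex 3.5 4.9 0.3
   vertex 0.5 3.1 4.4
   vertex 3.7 4.1 4.0
  endloop
 endfacet
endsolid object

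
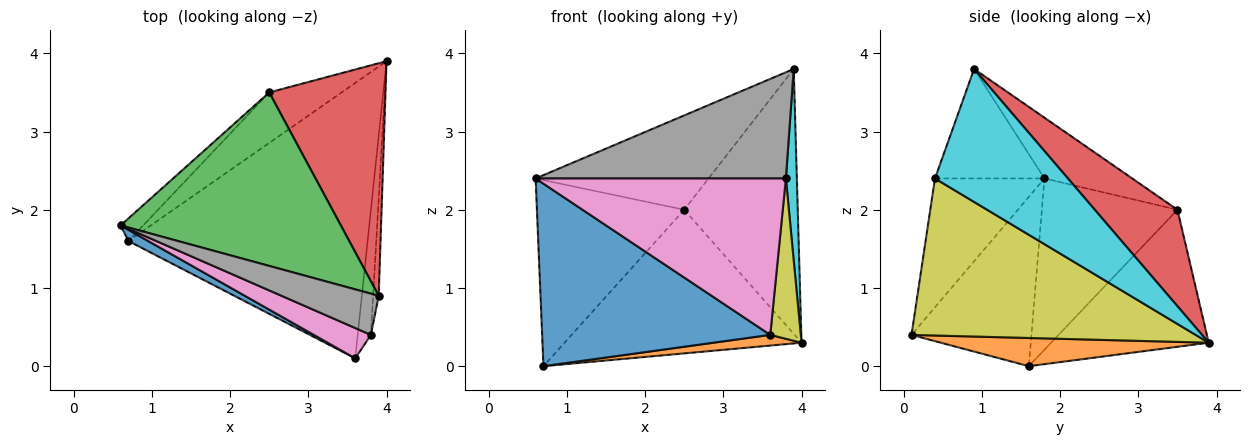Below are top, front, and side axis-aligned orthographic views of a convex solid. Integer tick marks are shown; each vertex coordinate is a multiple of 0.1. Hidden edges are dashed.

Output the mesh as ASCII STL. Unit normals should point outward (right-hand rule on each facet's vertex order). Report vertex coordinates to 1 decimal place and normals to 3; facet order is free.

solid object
 facet normal -0.465 -0.884 0.054
  outer loop
   vertex 0.7 1.6 0.0
   vertex 3.6 0.1 0.4
   vertex 0.6 1.8 2.4
  endloop
 endfacet
 facet normal 0.117 -0.038 -0.992
  outer loop
   vertex 0.7 1.6 0.0
   vertex 4.0 3.9 0.3
   vertex 3.6 0.1 0.4
  endloop
 endfacet
 facet normal -0.236 0.464 0.854
  outer loop
   vertex 2.5 3.5 2.0
   vertex 0.6 1.8 2.4
   vertex 3.9 0.9 3.8
  endloop
 endfacet
 facet normal 0.480 0.659 0.579
  outer loop
   vertex 2.5 3.5 2.0
   vertex 3.9 0.9 3.8
   vertex 4.0 3.9 0.3
  endloop
 endfacet
 facet normal -0.674 0.733 -0.089
  outer loop
   vertex 2.5 3.5 2.0
   vertex 0.7 1.6 0.0
   vertex 0.6 1.8 2.4
  endloop
 endfacet
 facet normal -0.531 0.799 -0.281
  outer loop
   vertex 2.5 3.5 2.0
   vertex 4.0 3.9 0.3
   vertex 0.7 1.6 0.0
  endloop
 endfacet
 facet normal -0.395 -0.902 0.175
  outer loop
   vertex 3.8 0.4 2.4
   vertex 0.6 1.8 2.4
   vertex 3.6 0.1 0.4
  endloop
 endfacet
 facet normal -0.378 -0.863 0.335
  outer loop
   vertex 3.8 0.4 2.4
   vertex 3.9 0.9 3.8
   vertex 0.6 1.8 2.4
  endloop
 endfacet
 facet normal 0.991 -0.106 -0.083
  outer loop
   vertex 3.8 0.4 2.4
   vertex 3.6 0.1 0.4
   vertex 4.0 3.9 0.3
  endloop
 endfacet
 facet normal 0.996 -0.082 -0.042
  outer loop
   vertex 3.8 0.4 2.4
   vertex 4.0 3.9 0.3
   vertex 3.9 0.9 3.8
  endloop
 endfacet
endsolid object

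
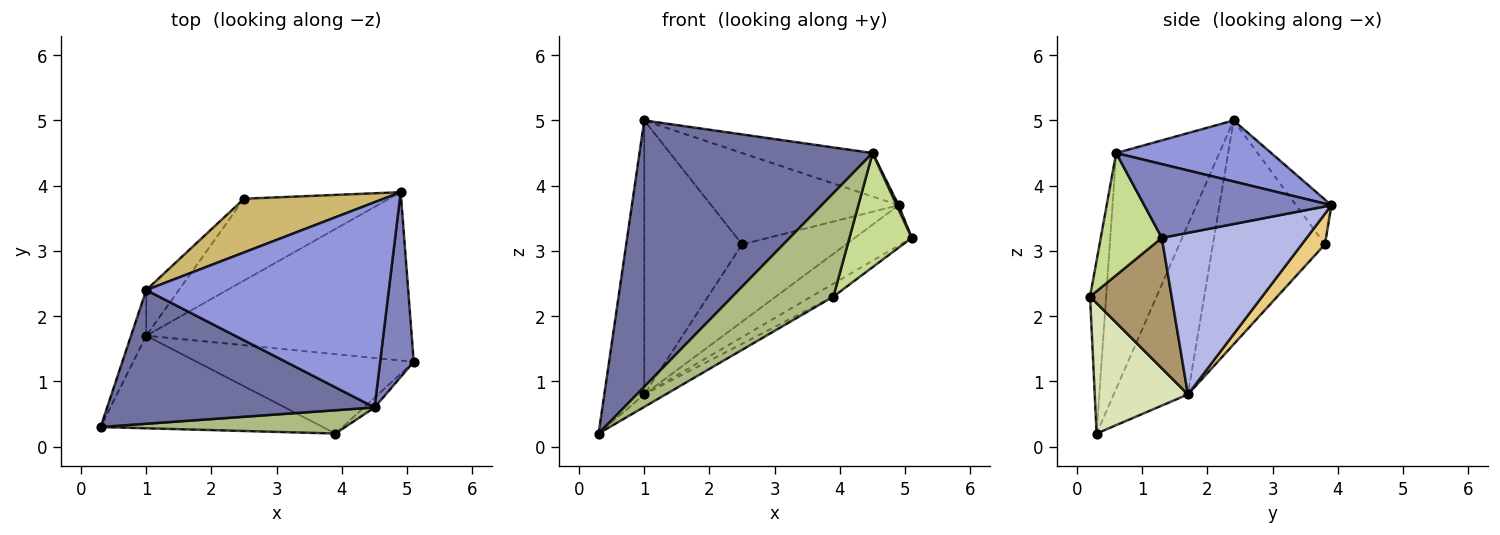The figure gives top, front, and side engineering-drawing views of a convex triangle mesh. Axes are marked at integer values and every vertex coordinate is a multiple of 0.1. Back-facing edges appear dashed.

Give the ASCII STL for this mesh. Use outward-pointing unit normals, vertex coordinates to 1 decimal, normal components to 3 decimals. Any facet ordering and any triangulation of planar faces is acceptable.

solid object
 facet normal -0.368 -0.831 0.417
  outer loop
   vertex 4.5 0.6 4.5
   vertex 1.0 2.4 5.0
   vertex 0.3 0.3 0.2
  endloop
 endfacet
 facet normal 0.910 -0.010 0.415
  outer loop
   vertex 4.5 0.6 4.5
   vertex 5.1 1.3 3.2
   vertex 4.9 3.9 3.7
  endloop
 endfacet
 facet normal 0.239 0.201 0.950
  outer loop
   vertex 4.5 0.6 4.5
   vertex 4.9 3.9 3.7
   vertex 1.0 2.4 5.0
  endloop
 endfacet
 facet normal 0.509 0.200 -0.837
  outer loop
   vertex 1.0 1.7 0.8
   vertex 4.9 3.9 3.7
   vertex 5.1 1.3 3.2
  endloop
 endfacet
 facet normal -0.878 0.473 -0.079
  outer loop
   vertex 1.0 1.7 0.8
   vertex 0.3 0.3 0.2
   vertex 1.0 2.4 5.0
  endloop
 endfacet
 facet normal -0.153 -0.964 0.217
  outer loop
   vertex 3.9 0.2 2.3
   vertex 4.5 0.6 4.5
   vertex 0.3 0.3 0.2
  endloop
 endfacet
 facet normal 0.699 -0.713 -0.061
  outer loop
   vertex 3.9 0.2 2.3
   vertex 5.1 1.3 3.2
   vertex 4.5 0.6 4.5
  endloop
 endfacet
 facet normal 0.503 0.116 -0.857
  outer loop
   vertex 3.9 0.2 2.3
   vertex 0.3 0.3 0.2
   vertex 1.0 1.7 0.8
  endloop
 endfacet
 facet normal 0.510 0.138 -0.849
  outer loop
   vertex 3.9 0.2 2.3
   vertex 1.0 1.7 0.8
   vertex 5.1 1.3 3.2
  endloop
 endfacet
 facet normal -0.161 0.851 0.500
  outer loop
   vertex 2.5 3.8 3.1
   vertex 1.0 2.4 5.0
   vertex 4.9 3.9 3.7
  endloop
 endfacet
 facet normal 0.151 0.679 -0.719
  outer loop
   vertex 2.5 3.8 3.1
   vertex 4.9 3.9 3.7
   vertex 1.0 1.7 0.8
  endloop
 endfacet
 facet normal -0.749 0.654 -0.109
  outer loop
   vertex 2.5 3.8 3.1
   vertex 1.0 1.7 0.8
   vertex 1.0 2.4 5.0
  endloop
 endfacet
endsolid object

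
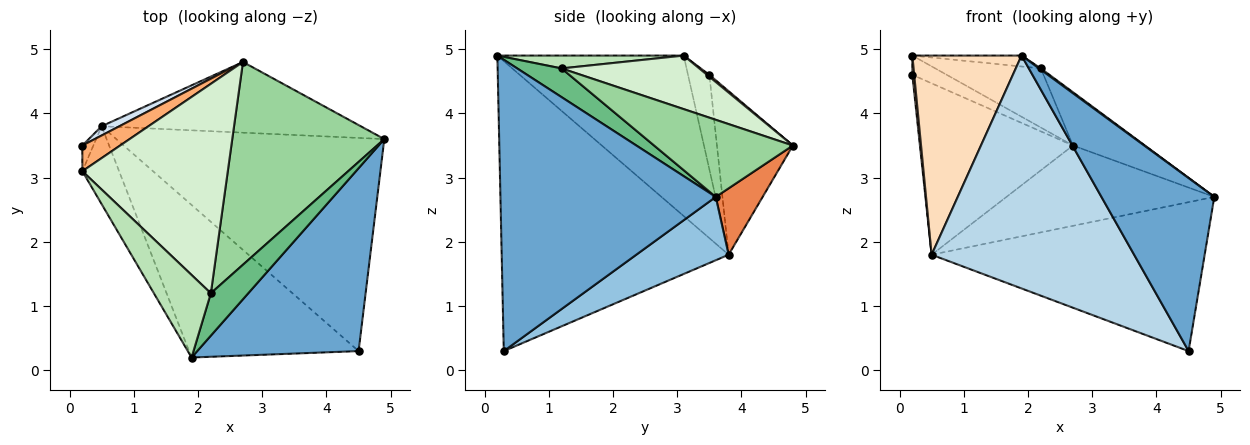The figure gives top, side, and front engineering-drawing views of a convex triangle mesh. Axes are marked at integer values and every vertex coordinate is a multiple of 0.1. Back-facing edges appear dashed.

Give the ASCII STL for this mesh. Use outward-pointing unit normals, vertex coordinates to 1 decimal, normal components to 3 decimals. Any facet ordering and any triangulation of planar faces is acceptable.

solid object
 facet normal 0.795 -0.417 0.440
  outer loop
   vertex 4.5 0.3 0.3
   vertex 4.9 3.6 2.7
   vertex 1.9 0.2 4.9
  endloop
 endfacet
 facet normal 0.190 0.562 -0.805
  outer loop
   vertex 0.5 3.8 1.8
   vertex 4.9 3.6 2.7
   vertex 4.5 0.3 0.3
  endloop
 endfacet
 facet normal -0.684 -0.610 -0.400
  outer loop
   vertex 0.5 3.8 1.8
   vertex 4.5 0.3 0.3
   vertex 1.9 0.2 4.9
  endloop
 endfacet
 facet normal -0.444 0.895 0.048
  outer loop
   vertex 2.7 4.8 3.5
   vertex 0.5 3.8 1.8
   vertex 0.2 3.5 4.6
  endloop
 endfacet
 facet normal 0.167 0.740 -0.651
  outer loop
   vertex 2.7 4.8 3.5
   vertex 4.9 3.6 2.7
   vertex 0.5 3.8 1.8
  endloop
 endfacet
 facet normal 0.040 0.600 0.799
  outer loop
   vertex 0.2 3.1 4.9
   vertex 2.7 4.8 3.5
   vertex 0.2 3.5 4.6
  endloop
 endfacet
 facet normal -0.990 -0.086 -0.115
  outer loop
   vertex 0.2 3.1 4.9
   vertex 0.2 3.5 4.6
   vertex 0.5 3.8 1.8
  endloop
 endfacet
 facet normal -0.846 -0.496 -0.194
  outer loop
   vertex 0.2 3.1 4.9
   vertex 0.5 3.8 1.8
   vertex 1.9 0.2 4.9
  endloop
 endfacet
 facet normal 0.609 -0.024 0.793
  outer loop
   vertex 2.2 1.2 4.7
   vertex 1.9 0.2 4.9
   vertex 4.9 3.6 2.7
  endloop
 endfacet
 facet normal 0.440 0.228 0.868
  outer loop
   vertex 2.2 1.2 4.7
   vertex 4.9 3.6 2.7
   vertex 2.7 4.8 3.5
  endloop
 endfacet
 facet normal 0.218 0.128 0.967
  outer loop
   vertex 2.2 1.2 4.7
   vertex 0.2 3.1 4.9
   vertex 1.9 0.2 4.9
  endloop
 endfacet
 facet normal 0.334 0.256 0.907
  outer loop
   vertex 2.2 1.2 4.7
   vertex 2.7 4.8 3.5
   vertex 0.2 3.1 4.9
  endloop
 endfacet
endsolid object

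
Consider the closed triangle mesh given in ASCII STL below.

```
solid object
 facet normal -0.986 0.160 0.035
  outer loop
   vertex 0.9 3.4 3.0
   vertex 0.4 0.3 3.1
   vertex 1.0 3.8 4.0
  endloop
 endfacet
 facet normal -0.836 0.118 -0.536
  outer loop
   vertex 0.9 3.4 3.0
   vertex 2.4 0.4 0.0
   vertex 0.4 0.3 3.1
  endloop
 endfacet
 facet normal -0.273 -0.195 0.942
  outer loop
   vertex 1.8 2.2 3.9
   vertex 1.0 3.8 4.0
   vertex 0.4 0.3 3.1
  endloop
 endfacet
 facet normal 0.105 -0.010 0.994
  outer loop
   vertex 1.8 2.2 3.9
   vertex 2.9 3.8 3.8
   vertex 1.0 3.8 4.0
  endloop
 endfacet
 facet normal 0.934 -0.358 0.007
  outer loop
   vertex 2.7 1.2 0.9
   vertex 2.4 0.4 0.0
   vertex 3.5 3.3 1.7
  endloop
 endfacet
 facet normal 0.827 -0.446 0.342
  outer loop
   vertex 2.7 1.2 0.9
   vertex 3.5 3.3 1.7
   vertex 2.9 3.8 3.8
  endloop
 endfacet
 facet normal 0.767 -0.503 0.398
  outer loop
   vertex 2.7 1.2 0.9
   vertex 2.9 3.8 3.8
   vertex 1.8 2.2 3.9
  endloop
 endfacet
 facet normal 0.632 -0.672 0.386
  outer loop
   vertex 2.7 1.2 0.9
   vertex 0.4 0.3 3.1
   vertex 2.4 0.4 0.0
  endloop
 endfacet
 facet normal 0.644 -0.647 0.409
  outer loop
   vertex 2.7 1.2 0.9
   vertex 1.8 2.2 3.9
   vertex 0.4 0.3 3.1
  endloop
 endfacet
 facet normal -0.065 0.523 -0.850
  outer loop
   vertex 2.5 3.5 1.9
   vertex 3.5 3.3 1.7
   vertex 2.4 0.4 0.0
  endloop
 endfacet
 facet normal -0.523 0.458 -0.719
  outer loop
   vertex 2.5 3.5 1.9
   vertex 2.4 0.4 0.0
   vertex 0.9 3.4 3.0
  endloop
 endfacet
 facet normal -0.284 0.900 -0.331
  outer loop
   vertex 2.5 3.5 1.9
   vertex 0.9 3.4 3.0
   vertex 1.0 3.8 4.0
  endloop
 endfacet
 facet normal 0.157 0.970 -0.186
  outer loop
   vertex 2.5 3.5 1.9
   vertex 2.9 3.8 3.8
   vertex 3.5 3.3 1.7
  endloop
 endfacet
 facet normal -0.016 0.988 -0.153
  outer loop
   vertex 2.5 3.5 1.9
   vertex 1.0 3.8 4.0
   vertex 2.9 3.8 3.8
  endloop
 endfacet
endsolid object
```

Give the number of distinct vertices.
9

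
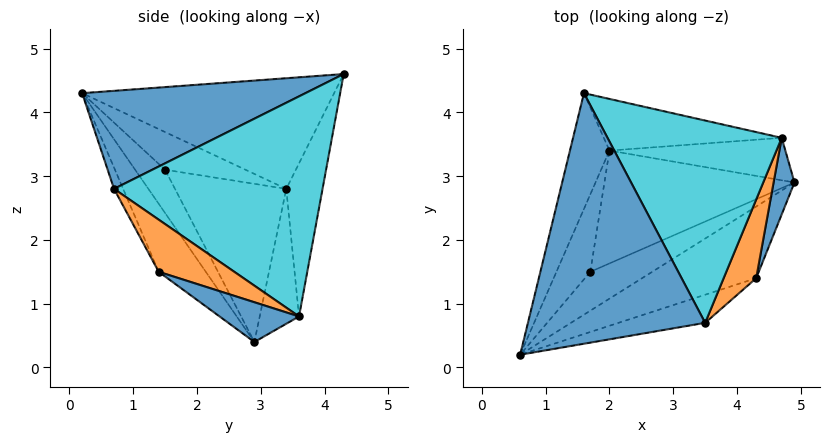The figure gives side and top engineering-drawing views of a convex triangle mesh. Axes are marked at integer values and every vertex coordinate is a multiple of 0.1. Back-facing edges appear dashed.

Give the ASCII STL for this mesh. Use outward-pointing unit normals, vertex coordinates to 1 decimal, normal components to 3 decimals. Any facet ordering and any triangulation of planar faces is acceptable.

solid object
 facet normal 0.476 -0.179 0.861
  outer loop
   vertex 3.5 0.7 2.8
   vertex 1.6 4.3 4.6
   vertex 0.6 0.2 4.3
  endloop
 endfacet
 facet normal -0.913 0.246 -0.326
  outer loop
   vertex 2.0 3.4 2.8
   vertex 0.6 0.2 4.3
   vertex 1.6 4.3 4.6
  endloop
 endfacet
 facet normal -0.471 -0.391 -0.790
  outer loop
   vertex 4.3 1.4 1.5
   vertex 0.6 0.2 4.3
   vertex 4.9 2.9 0.4
  endloop
 endfacet
 facet normal -0.130 -0.837 -0.531
  outer loop
   vertex 4.3 1.4 1.5
   vertex 3.5 0.7 2.8
   vertex 0.6 0.2 4.3
  endloop
 endfacet
 facet normal -0.553 -0.263 -0.791
  outer loop
   vertex 1.7 1.5 3.1
   vertex 4.9 2.9 0.4
   vertex 0.6 0.2 4.3
  endloop
 endfacet
 facet normal -0.743 0.012 -0.669
  outer loop
   vertex 1.7 1.5 3.1
   vertex 0.6 0.2 4.3
   vertex 2.0 3.4 2.8
  endloop
 endfacet
 facet normal -0.640 -0.020 -0.769
  outer loop
   vertex 1.7 1.5 3.1
   vertex 2.0 3.4 2.8
   vertex 4.9 2.9 0.4
  endloop
 endfacet
 facet normal -0.586 0.269 -0.764
  outer loop
   vertex 4.7 3.6 0.8
   vertex 4.9 2.9 0.4
   vertex 2.0 3.4 2.8
  endloop
 endfacet
 facet normal -0.412 0.775 -0.479
  outer loop
   vertex 4.7 3.6 0.8
   vertex 2.0 3.4 2.8
   vertex 1.6 4.3 4.6
  endloop
 endfacet
 facet normal 0.780 0.103 0.617
  outer loop
   vertex 4.7 3.6 0.8
   vertex 1.6 4.3 4.6
   vertex 3.5 0.7 2.8
  endloop
 endfacet
 facet normal 0.885 -0.013 0.465
  outer loop
   vertex 4.7 3.6 0.8
   vertex 4.3 1.4 1.5
   vertex 4.9 2.9 0.4
  endloop
 endfacet
 facet normal 0.848 0.014 0.530
  outer loop
   vertex 4.7 3.6 0.8
   vertex 3.5 0.7 2.8
   vertex 4.3 1.4 1.5
  endloop
 endfacet
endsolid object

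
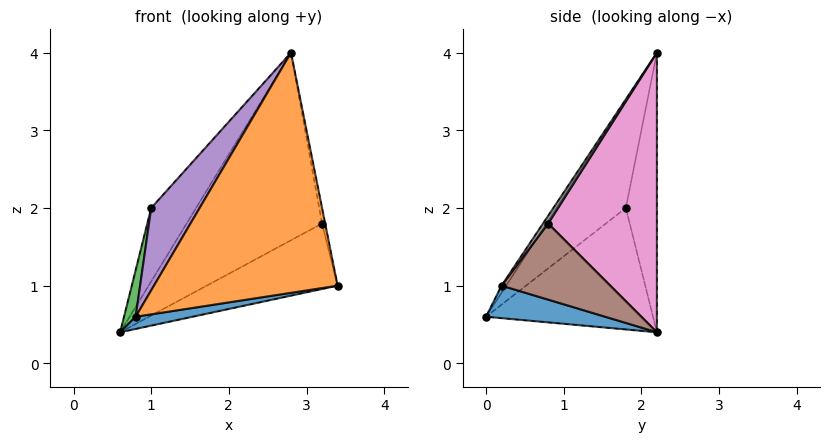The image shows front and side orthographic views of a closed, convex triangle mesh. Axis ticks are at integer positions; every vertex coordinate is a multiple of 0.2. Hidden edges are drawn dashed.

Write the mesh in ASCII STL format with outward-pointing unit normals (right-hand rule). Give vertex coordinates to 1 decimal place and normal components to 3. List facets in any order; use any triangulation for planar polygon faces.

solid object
 facet normal 0.157 -0.075 -0.985
  outer loop
   vertex 0.8 0.0 0.6
   vertex 0.6 2.2 0.4
   vertex 3.4 0.2 1.0
  endloop
 endfacet
 facet normal -0.021 -0.834 0.552
  outer loop
   vertex 2.8 2.2 4.0
   vertex 0.8 0.0 0.6
   vertex 3.4 0.2 1.0
  endloop
 endfacet
 facet normal -0.972 -0.068 0.226
  outer loop
   vertex 1.0 1.8 2.0
   vertex 0.6 2.2 0.4
   vertex 0.8 0.0 0.6
  endloop
 endfacet
 facet normal -0.538 0.777 0.329
  outer loop
   vertex 1.0 1.8 2.0
   vertex 2.8 2.2 4.0
   vertex 0.6 2.2 0.4
  endloop
 endfacet
 facet normal -0.624 -0.435 0.649
  outer loop
   vertex 1.0 1.8 2.0
   vertex 0.8 0.0 0.6
   vertex 2.8 2.2 4.0
  endloop
 endfacet
 facet normal 0.590 0.710 -0.385
  outer loop
   vertex 3.2 0.8 1.8
   vertex 3.4 0.2 1.0
   vertex 0.6 2.2 0.4
  endloop
 endfacet
 facet normal 0.585 0.728 -0.357
  outer loop
   vertex 3.2 0.8 1.8
   vertex 0.6 2.2 0.4
   vertex 2.8 2.2 4.0
  endloop
 endfacet
 facet normal 0.845 0.507 -0.169
  outer loop
   vertex 3.2 0.8 1.8
   vertex 2.8 2.2 4.0
   vertex 3.4 0.2 1.0
  endloop
 endfacet
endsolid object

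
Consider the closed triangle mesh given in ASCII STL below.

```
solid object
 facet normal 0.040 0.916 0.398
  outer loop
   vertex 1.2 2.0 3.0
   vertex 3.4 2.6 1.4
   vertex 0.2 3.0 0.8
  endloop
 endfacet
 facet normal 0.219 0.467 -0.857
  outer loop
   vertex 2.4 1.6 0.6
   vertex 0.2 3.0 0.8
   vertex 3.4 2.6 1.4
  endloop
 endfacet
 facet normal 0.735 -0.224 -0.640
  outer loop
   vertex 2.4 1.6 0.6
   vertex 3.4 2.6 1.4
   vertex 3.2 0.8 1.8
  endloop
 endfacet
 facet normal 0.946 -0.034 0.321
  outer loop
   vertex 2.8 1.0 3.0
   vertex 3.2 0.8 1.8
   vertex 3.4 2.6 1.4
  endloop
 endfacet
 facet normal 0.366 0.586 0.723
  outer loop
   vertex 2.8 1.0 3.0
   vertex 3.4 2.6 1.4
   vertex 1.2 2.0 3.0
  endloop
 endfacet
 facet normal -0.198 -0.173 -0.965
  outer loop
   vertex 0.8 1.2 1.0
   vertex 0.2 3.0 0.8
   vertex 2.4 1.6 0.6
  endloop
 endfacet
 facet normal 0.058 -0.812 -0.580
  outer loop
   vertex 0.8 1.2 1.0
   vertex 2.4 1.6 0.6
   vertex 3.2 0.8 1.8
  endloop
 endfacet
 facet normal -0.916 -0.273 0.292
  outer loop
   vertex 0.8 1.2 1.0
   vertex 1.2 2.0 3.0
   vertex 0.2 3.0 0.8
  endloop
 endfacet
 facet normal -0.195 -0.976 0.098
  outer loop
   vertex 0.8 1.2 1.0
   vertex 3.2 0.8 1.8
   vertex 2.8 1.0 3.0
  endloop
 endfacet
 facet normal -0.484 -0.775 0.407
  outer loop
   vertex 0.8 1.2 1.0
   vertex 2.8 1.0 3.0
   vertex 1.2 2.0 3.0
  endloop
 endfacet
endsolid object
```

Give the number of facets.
10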